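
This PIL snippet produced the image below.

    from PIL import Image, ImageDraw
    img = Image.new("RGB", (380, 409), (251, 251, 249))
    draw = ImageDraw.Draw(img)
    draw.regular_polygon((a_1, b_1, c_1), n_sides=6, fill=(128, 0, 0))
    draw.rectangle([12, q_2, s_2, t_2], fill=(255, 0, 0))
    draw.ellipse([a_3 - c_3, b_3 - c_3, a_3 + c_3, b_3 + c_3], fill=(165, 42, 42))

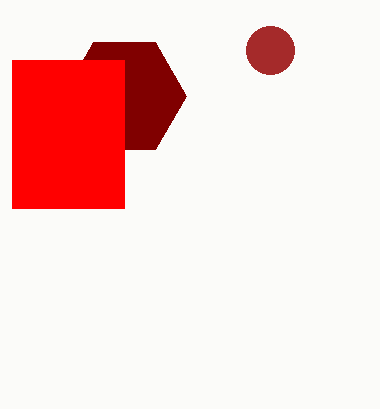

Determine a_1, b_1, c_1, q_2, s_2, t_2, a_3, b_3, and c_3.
a_1 = 124
b_1 = 96
c_1 = 62
q_2 = 60
s_2 = 124
t_2 = 208
a_3 = 270
b_3 = 50
c_3 = 24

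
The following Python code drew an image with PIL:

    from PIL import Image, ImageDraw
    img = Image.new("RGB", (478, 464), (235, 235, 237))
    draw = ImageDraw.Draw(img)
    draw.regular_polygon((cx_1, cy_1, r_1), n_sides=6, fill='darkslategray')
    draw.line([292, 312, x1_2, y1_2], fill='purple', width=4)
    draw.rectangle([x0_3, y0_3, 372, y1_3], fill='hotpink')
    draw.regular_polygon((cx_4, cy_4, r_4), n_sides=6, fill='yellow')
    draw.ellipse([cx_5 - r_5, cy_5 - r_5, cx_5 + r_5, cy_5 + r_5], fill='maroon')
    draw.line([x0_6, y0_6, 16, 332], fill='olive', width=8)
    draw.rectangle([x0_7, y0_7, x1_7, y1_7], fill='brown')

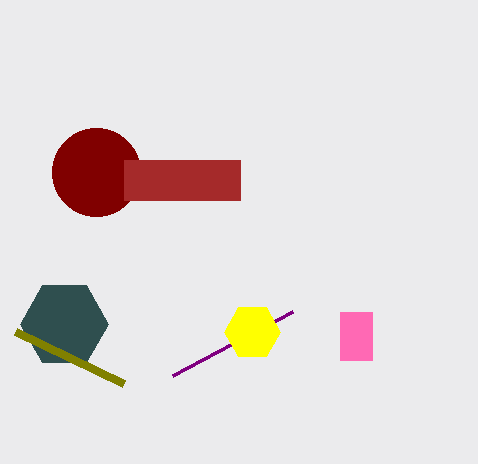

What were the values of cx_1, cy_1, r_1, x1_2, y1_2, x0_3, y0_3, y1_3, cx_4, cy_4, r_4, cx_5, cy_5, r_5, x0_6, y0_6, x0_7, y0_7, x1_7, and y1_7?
cx_1 = 64, cy_1 = 324, r_1 = 44, x1_2 = 172, y1_2 = 376, x0_3 = 340, y0_3 = 312, y1_3 = 360, cx_4 = 252, cy_4 = 332, r_4 = 28, cx_5 = 96, cy_5 = 172, r_5 = 44, x0_6 = 124, y0_6 = 384, x0_7 = 124, y0_7 = 160, x1_7 = 240, y1_7 = 200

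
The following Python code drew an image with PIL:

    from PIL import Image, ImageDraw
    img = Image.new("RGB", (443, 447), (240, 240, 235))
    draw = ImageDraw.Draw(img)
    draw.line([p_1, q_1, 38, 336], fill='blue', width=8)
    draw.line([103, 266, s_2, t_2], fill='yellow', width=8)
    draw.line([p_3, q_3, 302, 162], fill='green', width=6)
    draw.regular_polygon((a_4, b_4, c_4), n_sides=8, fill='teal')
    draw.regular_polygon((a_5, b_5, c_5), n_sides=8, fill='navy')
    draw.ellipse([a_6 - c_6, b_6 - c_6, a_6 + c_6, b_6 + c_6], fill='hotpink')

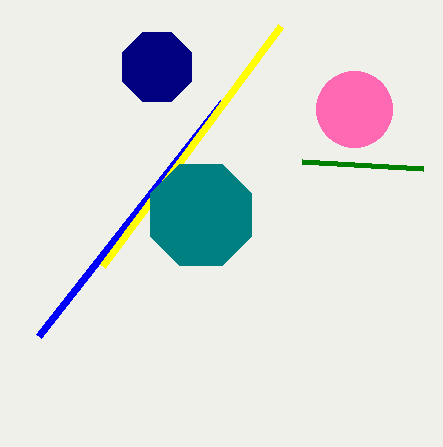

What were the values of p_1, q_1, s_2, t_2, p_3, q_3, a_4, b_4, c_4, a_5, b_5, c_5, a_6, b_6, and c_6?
p_1 = 222
q_1 = 102
s_2 = 281
t_2 = 26
p_3 = 423
q_3 = 169
a_4 = 201
b_4 = 215
c_4 = 55
a_5 = 157
b_5 = 67
c_5 = 37
a_6 = 354
b_6 = 109
c_6 = 38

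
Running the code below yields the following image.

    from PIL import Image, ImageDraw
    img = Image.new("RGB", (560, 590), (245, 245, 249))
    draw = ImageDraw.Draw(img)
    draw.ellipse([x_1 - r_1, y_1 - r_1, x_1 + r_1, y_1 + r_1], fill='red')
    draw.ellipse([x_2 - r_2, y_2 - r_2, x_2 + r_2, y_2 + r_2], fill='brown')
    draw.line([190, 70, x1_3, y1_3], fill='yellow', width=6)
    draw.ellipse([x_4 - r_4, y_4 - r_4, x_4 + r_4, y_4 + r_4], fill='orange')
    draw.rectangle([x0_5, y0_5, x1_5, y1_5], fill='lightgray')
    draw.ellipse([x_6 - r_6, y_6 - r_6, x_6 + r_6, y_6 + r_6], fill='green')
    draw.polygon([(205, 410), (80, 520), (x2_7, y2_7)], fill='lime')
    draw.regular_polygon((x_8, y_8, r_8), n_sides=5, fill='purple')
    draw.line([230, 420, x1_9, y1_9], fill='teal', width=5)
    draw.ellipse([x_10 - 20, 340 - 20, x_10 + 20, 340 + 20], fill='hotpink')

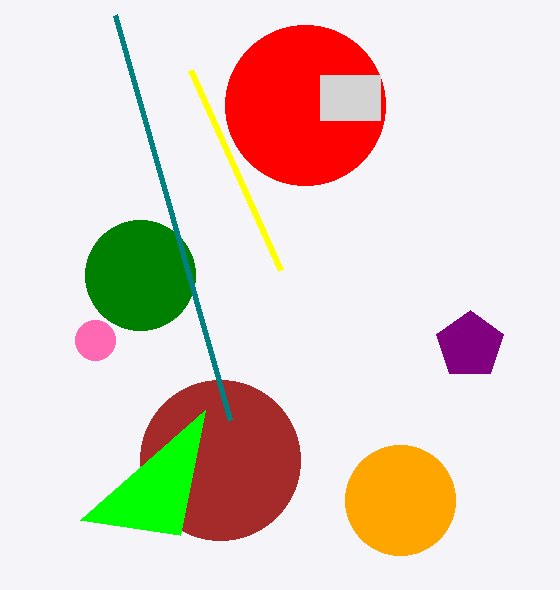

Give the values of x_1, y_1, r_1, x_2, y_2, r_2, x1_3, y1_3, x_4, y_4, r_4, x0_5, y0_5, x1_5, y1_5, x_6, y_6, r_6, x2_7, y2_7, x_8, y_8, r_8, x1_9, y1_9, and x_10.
x_1 = 305; y_1 = 105; r_1 = 80; x_2 = 220; y_2 = 460; r_2 = 80; x1_3 = 280; y1_3 = 270; x_4 = 400; y_4 = 500; r_4 = 55; x0_5 = 320; y0_5 = 75; x1_5 = 380; y1_5 = 120; x_6 = 140; y_6 = 275; r_6 = 55; x2_7 = 180; y2_7 = 535; x_8 = 470; y_8 = 345; r_8 = 35; x1_9 = 115; y1_9 = 15; x_10 = 95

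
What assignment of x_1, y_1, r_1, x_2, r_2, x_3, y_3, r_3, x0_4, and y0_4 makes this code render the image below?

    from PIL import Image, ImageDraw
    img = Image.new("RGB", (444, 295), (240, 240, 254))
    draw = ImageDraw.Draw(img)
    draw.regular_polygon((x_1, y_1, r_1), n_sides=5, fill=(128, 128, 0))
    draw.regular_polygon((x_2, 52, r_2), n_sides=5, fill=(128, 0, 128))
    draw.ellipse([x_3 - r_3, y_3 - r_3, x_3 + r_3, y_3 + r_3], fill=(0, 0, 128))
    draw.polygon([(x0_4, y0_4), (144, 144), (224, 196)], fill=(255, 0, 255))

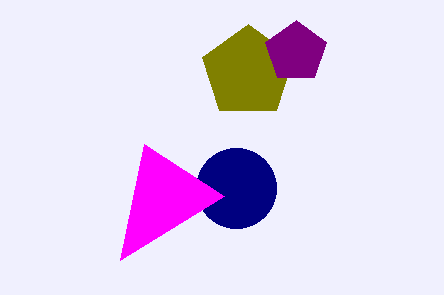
x_1 = 248; y_1 = 72; r_1 = 48; x_2 = 296; r_2 = 32; x_3 = 236; y_3 = 188; r_3 = 40; x0_4 = 120; y0_4 = 260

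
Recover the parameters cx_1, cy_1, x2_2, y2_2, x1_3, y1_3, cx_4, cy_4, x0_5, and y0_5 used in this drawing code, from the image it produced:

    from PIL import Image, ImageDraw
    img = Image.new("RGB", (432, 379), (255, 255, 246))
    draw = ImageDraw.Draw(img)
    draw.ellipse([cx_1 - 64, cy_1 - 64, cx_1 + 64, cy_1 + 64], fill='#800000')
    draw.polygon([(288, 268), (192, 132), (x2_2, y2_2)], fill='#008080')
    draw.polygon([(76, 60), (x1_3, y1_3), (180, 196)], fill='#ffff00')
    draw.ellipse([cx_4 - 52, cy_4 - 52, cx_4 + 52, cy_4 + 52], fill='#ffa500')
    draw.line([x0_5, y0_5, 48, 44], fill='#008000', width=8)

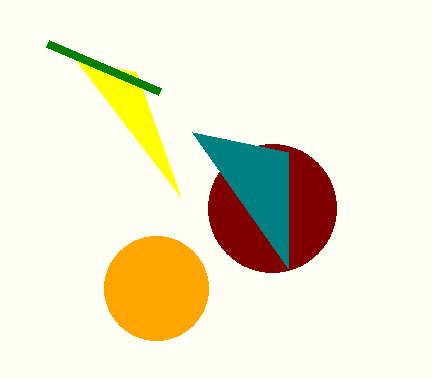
cx_1 = 272
cy_1 = 208
x2_2 = 288
y2_2 = 152
x1_3 = 136
y1_3 = 72
cx_4 = 156
cy_4 = 288
x0_5 = 160
y0_5 = 92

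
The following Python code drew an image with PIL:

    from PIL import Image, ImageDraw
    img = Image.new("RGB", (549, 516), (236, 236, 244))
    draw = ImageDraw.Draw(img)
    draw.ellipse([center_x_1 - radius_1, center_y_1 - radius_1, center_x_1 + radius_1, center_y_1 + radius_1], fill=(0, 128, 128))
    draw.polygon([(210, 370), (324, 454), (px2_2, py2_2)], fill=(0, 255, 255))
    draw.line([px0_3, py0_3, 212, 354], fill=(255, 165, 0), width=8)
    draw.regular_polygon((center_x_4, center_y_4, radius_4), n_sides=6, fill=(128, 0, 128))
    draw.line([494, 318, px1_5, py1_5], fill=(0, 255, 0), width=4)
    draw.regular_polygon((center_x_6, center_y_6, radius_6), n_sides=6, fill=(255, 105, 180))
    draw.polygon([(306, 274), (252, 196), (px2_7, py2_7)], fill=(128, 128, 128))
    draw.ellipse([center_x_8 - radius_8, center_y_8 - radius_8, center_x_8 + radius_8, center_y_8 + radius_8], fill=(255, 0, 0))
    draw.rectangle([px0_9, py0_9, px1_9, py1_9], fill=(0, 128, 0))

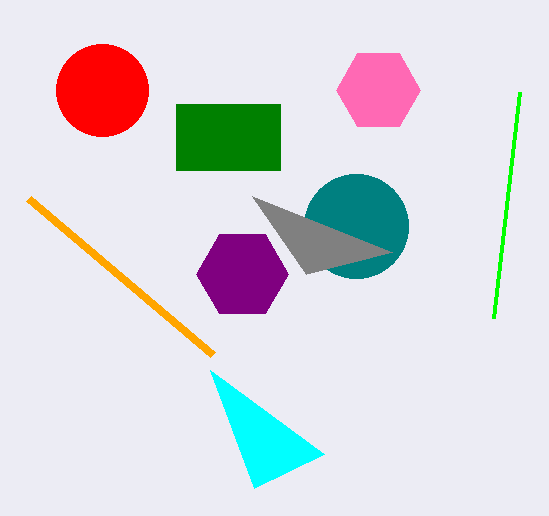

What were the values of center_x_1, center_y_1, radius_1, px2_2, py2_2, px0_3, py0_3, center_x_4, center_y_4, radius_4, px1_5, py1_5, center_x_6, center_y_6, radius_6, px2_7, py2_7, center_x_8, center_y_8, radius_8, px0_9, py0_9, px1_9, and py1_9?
center_x_1 = 356; center_y_1 = 226; radius_1 = 52; px2_2 = 254; py2_2 = 488; px0_3 = 28; py0_3 = 198; center_x_4 = 242; center_y_4 = 274; radius_4 = 46; px1_5 = 520; py1_5 = 92; center_x_6 = 378; center_y_6 = 90; radius_6 = 42; px2_7 = 392; py2_7 = 252; center_x_8 = 102; center_y_8 = 90; radius_8 = 46; px0_9 = 176; py0_9 = 104; px1_9 = 280; py1_9 = 170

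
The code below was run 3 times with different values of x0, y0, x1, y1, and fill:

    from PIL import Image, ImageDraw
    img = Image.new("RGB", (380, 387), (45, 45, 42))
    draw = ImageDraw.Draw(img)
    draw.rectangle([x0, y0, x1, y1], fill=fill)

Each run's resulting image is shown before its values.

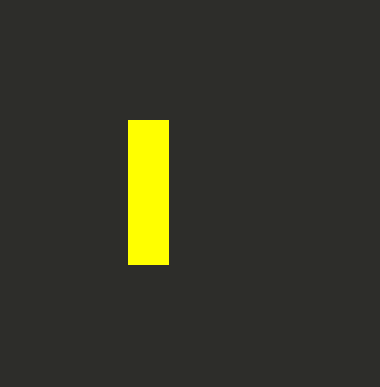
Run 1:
x0 = 128
y0 = 120
x1 = 168
y1 = 264
fill = 'yellow'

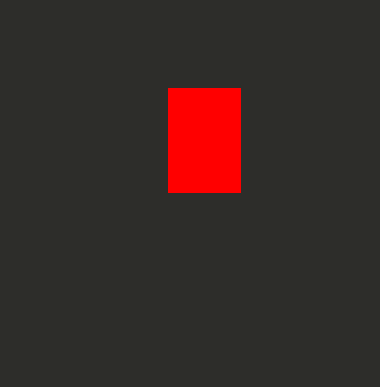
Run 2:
x0 = 168, y0 = 88, x1 = 240, y1 = 192, fill = 'red'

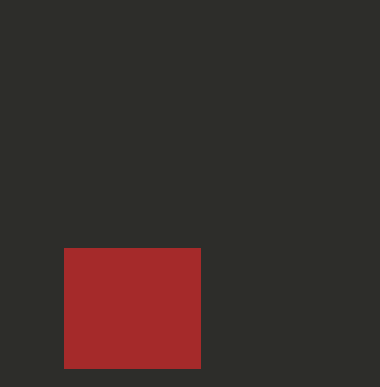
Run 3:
x0 = 64, y0 = 248, x1 = 200, y1 = 368, fill = 'brown'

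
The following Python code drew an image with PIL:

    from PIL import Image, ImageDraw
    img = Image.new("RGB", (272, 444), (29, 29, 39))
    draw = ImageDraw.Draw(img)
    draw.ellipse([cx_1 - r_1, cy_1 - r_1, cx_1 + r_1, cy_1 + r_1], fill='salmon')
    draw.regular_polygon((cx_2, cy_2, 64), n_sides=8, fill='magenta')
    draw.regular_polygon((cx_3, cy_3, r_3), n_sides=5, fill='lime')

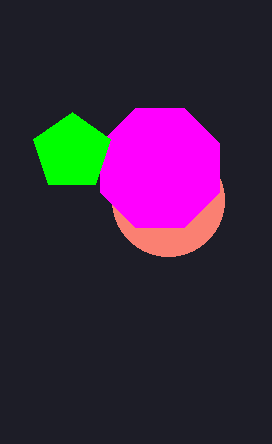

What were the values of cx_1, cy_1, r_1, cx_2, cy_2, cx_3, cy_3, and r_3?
cx_1 = 168, cy_1 = 200, r_1 = 56, cx_2 = 160, cy_2 = 168, cx_3 = 72, cy_3 = 152, r_3 = 40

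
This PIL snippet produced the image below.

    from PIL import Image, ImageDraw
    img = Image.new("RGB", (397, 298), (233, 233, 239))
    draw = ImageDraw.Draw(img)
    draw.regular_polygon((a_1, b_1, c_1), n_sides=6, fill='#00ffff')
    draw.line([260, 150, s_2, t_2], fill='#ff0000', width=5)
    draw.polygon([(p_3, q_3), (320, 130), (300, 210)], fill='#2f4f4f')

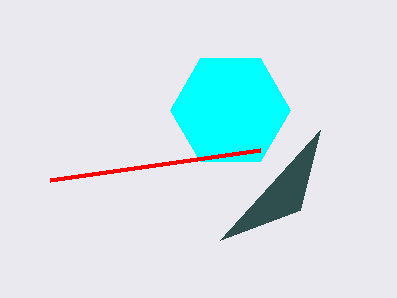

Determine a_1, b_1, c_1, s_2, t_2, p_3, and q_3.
a_1 = 230; b_1 = 110; c_1 = 60; s_2 = 50; t_2 = 180; p_3 = 220; q_3 = 240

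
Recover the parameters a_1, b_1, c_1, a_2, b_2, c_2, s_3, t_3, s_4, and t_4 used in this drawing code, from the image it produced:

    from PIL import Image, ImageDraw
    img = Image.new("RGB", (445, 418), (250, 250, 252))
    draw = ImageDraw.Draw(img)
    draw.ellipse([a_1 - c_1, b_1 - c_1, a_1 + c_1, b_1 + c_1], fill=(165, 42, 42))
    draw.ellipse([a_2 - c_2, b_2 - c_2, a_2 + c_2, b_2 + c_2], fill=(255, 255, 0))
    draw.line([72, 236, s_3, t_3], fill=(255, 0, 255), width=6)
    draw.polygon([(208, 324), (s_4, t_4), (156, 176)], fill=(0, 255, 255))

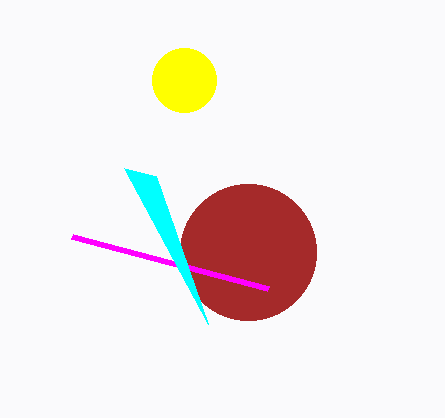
a_1 = 248
b_1 = 252
c_1 = 68
a_2 = 184
b_2 = 80
c_2 = 32
s_3 = 268
t_3 = 288
s_4 = 124
t_4 = 168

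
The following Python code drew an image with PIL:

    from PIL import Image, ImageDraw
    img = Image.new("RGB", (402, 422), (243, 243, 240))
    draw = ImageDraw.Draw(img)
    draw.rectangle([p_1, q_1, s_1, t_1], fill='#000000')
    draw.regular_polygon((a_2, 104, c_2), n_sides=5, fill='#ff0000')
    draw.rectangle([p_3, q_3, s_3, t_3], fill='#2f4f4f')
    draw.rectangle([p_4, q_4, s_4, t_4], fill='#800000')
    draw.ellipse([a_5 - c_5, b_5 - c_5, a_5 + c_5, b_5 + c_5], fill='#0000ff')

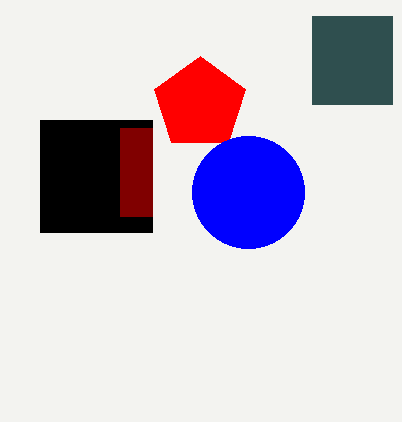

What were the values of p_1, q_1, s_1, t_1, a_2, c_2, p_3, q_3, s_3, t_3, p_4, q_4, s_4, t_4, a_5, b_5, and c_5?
p_1 = 40
q_1 = 120
s_1 = 152
t_1 = 232
a_2 = 200
c_2 = 48
p_3 = 312
q_3 = 16
s_3 = 392
t_3 = 104
p_4 = 120
q_4 = 128
s_4 = 152
t_4 = 216
a_5 = 248
b_5 = 192
c_5 = 56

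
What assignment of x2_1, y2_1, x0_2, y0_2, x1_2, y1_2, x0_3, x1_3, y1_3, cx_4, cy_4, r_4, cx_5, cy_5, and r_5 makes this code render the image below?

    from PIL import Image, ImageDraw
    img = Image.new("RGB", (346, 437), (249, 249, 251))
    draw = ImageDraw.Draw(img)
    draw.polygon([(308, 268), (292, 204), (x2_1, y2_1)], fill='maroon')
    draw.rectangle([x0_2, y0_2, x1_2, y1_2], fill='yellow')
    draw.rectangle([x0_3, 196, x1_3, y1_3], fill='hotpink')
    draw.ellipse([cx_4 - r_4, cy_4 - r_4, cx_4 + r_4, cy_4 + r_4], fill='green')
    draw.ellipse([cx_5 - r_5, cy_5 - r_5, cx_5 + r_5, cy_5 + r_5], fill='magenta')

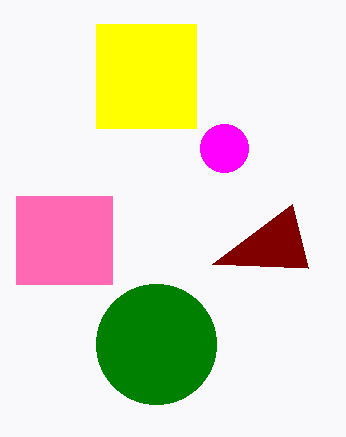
x2_1 = 212; y2_1 = 264; x0_2 = 96; y0_2 = 24; x1_2 = 196; y1_2 = 128; x0_3 = 16; x1_3 = 112; y1_3 = 284; cx_4 = 156; cy_4 = 344; r_4 = 60; cx_5 = 224; cy_5 = 148; r_5 = 24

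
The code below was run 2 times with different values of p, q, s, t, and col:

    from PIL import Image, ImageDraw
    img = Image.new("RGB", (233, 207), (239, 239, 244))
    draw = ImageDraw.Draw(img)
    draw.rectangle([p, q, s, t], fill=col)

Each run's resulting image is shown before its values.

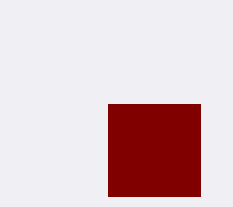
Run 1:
p = 108, q = 104, s = 200, t = 196, col = 'maroon'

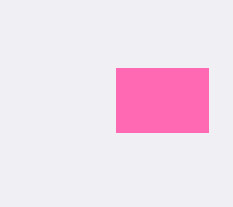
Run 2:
p = 116; q = 68; s = 208; t = 132; col = 'hotpink'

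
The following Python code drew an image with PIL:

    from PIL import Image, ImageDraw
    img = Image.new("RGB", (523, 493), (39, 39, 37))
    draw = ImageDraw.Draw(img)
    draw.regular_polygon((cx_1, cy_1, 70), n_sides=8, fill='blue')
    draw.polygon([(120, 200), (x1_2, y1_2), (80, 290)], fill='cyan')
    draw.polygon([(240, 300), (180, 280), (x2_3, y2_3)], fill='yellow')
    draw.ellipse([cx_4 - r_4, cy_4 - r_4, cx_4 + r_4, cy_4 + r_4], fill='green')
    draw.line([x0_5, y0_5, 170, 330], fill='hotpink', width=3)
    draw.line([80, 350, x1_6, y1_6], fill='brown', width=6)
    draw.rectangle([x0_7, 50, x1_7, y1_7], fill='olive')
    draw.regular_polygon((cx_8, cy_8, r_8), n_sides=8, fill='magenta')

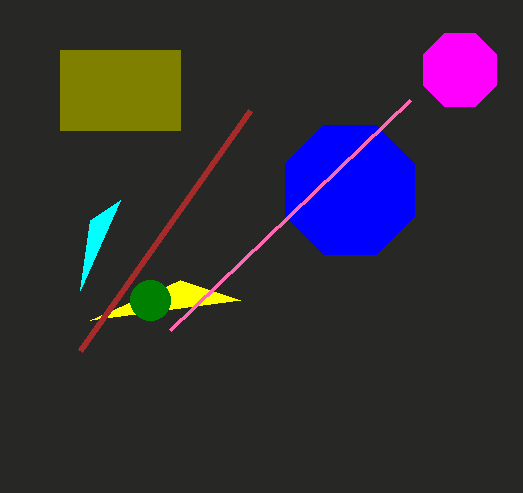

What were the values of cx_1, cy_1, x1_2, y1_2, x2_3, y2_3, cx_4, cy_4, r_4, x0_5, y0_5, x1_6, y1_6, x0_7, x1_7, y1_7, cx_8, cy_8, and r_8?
cx_1 = 350
cy_1 = 190
x1_2 = 90
y1_2 = 220
x2_3 = 90
y2_3 = 320
cx_4 = 150
cy_4 = 300
r_4 = 20
x0_5 = 410
y0_5 = 100
x1_6 = 250
y1_6 = 110
x0_7 = 60
x1_7 = 180
y1_7 = 130
cx_8 = 460
cy_8 = 70
r_8 = 40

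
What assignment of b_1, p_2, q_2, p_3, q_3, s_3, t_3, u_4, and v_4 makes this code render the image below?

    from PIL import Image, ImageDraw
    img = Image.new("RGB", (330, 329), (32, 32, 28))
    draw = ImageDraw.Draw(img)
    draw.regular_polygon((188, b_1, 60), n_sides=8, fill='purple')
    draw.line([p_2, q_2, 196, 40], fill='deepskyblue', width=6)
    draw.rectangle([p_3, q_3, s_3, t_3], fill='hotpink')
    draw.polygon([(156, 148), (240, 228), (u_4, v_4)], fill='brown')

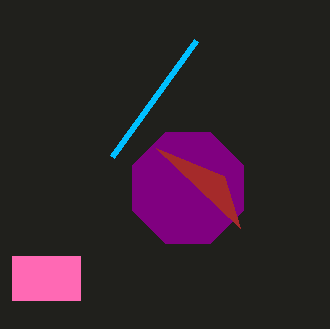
b_1 = 188, p_2 = 112, q_2 = 156, p_3 = 12, q_3 = 256, s_3 = 80, t_3 = 300, u_4 = 224, v_4 = 176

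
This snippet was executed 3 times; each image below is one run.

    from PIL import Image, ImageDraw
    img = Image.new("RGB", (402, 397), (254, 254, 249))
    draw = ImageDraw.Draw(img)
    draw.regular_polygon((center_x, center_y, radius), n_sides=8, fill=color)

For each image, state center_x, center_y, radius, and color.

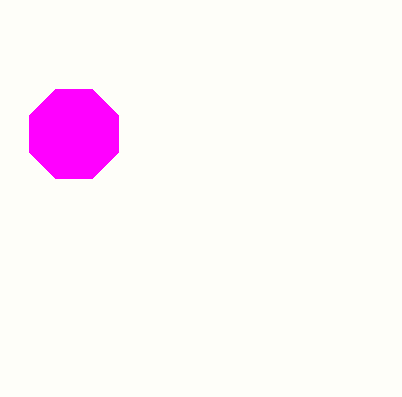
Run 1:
center_x = 74, center_y = 134, radius = 48, color = 'magenta'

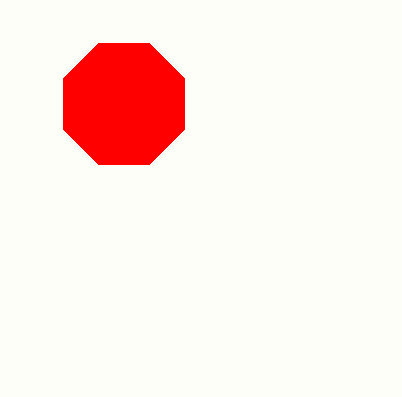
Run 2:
center_x = 124
center_y = 104
radius = 66
color = 'red'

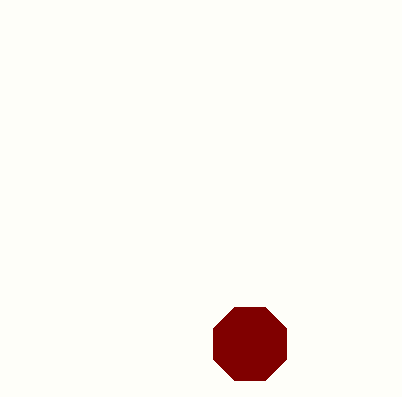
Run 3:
center_x = 250; center_y = 344; radius = 40; color = 'maroon'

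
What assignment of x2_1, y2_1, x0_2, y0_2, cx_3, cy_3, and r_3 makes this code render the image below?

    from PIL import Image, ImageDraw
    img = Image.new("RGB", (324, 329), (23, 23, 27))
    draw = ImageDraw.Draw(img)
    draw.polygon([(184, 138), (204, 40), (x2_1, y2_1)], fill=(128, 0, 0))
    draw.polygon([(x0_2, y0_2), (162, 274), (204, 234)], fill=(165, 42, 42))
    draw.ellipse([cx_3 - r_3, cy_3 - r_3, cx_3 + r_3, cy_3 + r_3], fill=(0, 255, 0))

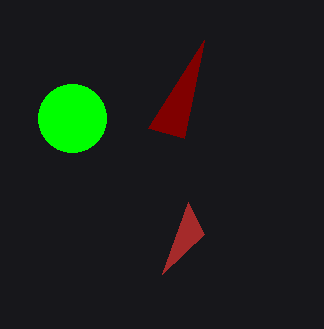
x2_1 = 148; y2_1 = 128; x0_2 = 188; y0_2 = 202; cx_3 = 72; cy_3 = 118; r_3 = 34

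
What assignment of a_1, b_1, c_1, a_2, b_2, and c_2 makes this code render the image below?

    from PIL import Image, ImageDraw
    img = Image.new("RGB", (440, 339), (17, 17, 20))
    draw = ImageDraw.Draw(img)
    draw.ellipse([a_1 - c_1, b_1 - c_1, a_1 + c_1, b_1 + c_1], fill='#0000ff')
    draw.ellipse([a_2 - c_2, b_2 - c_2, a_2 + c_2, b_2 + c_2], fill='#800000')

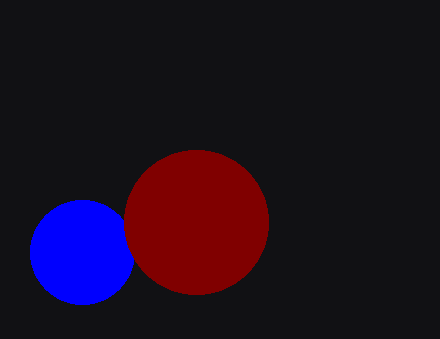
a_1 = 82, b_1 = 252, c_1 = 52, a_2 = 196, b_2 = 222, c_2 = 72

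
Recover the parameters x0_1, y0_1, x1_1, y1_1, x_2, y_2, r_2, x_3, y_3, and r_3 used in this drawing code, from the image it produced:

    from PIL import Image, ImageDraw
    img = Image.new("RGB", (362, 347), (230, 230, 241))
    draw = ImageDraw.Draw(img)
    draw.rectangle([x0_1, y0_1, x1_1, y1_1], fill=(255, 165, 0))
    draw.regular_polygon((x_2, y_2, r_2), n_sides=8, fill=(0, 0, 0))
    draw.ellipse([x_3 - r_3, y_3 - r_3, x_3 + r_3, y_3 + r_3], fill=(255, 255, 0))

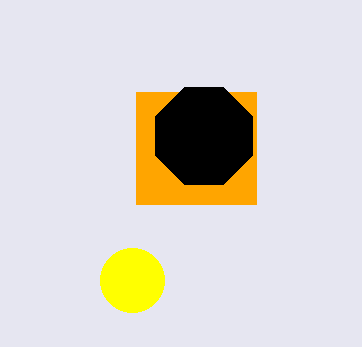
x0_1 = 136; y0_1 = 92; x1_1 = 256; y1_1 = 204; x_2 = 204; y_2 = 136; r_2 = 52; x_3 = 132; y_3 = 280; r_3 = 32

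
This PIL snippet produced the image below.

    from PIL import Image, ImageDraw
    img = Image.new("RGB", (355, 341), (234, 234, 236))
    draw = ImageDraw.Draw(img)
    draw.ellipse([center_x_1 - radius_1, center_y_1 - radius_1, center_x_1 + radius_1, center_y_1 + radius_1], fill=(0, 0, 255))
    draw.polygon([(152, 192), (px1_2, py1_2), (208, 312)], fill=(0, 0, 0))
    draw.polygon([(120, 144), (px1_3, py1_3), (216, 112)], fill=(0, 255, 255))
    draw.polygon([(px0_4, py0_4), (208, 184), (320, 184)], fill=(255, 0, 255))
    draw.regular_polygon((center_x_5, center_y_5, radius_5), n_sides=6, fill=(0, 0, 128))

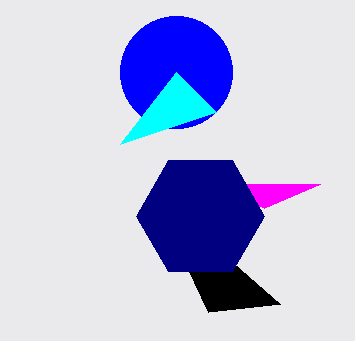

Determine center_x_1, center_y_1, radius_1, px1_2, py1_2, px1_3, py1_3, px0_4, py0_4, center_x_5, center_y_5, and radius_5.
center_x_1 = 176
center_y_1 = 72
radius_1 = 56
px1_2 = 280
py1_2 = 304
px1_3 = 176
py1_3 = 72
px0_4 = 264
py0_4 = 208
center_x_5 = 200
center_y_5 = 216
radius_5 = 64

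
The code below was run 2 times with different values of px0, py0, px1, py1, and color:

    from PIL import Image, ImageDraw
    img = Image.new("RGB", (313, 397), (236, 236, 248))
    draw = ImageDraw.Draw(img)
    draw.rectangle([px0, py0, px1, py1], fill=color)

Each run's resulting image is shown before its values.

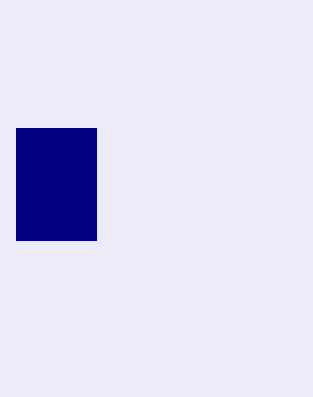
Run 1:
px0 = 16, py0 = 128, px1 = 96, py1 = 240, color = 'navy'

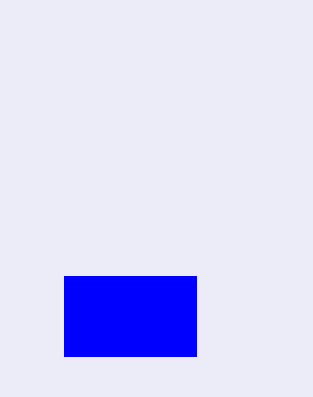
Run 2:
px0 = 64; py0 = 276; px1 = 196; py1 = 356; color = 'blue'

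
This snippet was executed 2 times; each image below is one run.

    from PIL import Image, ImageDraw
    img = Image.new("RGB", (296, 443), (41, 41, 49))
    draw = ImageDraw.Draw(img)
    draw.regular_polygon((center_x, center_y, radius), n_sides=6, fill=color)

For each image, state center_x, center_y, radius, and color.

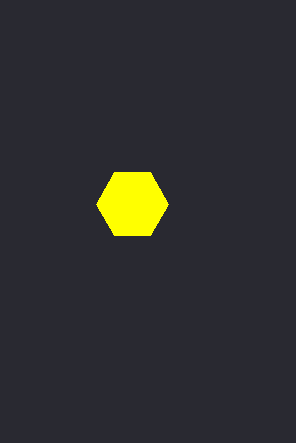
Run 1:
center_x = 132, center_y = 204, radius = 36, color = 'yellow'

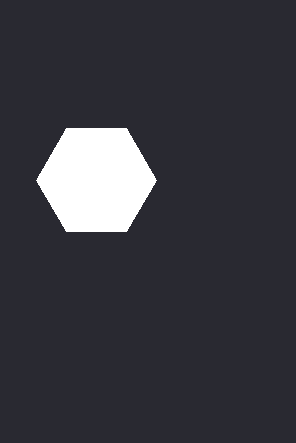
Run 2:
center_x = 96
center_y = 180
radius = 60
color = 'white'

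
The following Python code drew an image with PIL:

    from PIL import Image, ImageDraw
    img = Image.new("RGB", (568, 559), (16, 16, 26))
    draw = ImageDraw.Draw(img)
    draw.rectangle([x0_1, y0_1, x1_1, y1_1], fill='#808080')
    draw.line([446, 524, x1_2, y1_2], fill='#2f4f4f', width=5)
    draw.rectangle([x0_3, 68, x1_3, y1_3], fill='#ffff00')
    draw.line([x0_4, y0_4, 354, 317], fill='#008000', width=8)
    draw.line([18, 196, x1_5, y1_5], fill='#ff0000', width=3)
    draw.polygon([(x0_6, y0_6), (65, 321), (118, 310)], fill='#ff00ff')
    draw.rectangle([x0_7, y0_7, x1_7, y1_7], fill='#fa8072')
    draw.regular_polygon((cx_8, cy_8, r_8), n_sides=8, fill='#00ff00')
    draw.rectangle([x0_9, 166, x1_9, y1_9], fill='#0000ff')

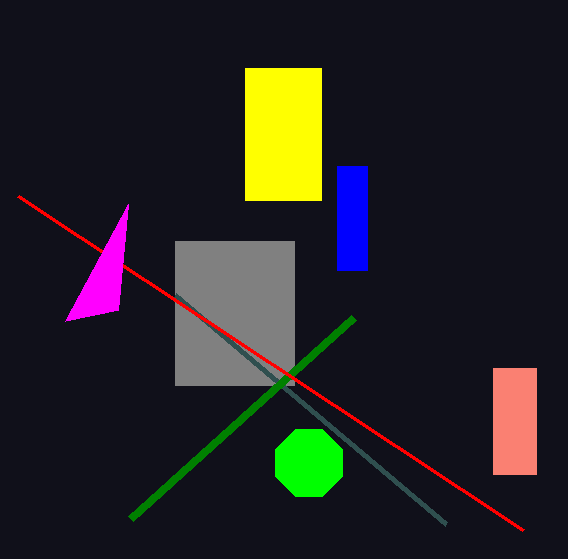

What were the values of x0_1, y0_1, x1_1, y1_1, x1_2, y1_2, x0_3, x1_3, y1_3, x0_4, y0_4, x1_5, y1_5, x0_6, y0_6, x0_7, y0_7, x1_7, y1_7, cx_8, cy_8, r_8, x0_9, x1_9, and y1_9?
x0_1 = 175, y0_1 = 241, x1_1 = 294, y1_1 = 385, x1_2 = 175, y1_2 = 295, x0_3 = 245, x1_3 = 321, y1_3 = 200, x0_4 = 131, y0_4 = 518, x1_5 = 523, y1_5 = 530, x0_6 = 128, y0_6 = 204, x0_7 = 493, y0_7 = 368, x1_7 = 536, y1_7 = 474, cx_8 = 309, cy_8 = 463, r_8 = 36, x0_9 = 337, x1_9 = 367, y1_9 = 270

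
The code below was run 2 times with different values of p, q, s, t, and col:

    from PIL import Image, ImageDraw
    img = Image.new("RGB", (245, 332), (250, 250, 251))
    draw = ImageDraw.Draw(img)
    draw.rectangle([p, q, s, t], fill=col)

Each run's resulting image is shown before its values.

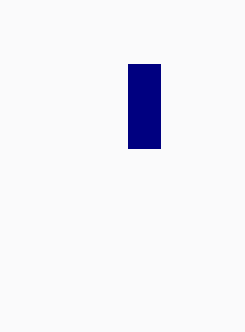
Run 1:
p = 128, q = 64, s = 160, t = 148, col = 'navy'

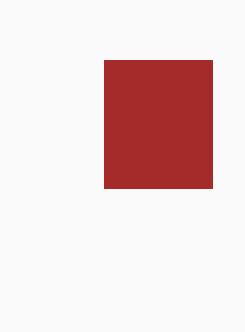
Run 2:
p = 104
q = 60
s = 212
t = 188
col = 'brown'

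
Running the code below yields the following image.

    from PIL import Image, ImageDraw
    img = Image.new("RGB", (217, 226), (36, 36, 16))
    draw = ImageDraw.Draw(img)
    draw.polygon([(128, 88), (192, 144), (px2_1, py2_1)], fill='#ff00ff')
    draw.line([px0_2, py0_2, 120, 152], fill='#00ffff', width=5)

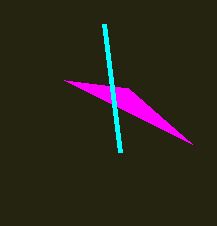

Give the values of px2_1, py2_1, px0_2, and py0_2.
px2_1 = 64; py2_1 = 80; px0_2 = 104; py0_2 = 24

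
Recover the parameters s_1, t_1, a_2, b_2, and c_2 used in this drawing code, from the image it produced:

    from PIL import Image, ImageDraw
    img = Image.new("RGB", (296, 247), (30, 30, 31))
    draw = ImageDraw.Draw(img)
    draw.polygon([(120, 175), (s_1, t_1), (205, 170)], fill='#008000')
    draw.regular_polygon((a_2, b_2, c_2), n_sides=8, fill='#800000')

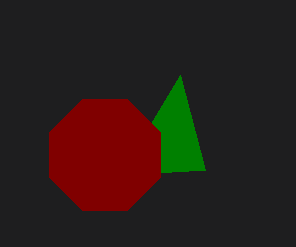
s_1 = 180; t_1 = 75; a_2 = 105; b_2 = 155; c_2 = 60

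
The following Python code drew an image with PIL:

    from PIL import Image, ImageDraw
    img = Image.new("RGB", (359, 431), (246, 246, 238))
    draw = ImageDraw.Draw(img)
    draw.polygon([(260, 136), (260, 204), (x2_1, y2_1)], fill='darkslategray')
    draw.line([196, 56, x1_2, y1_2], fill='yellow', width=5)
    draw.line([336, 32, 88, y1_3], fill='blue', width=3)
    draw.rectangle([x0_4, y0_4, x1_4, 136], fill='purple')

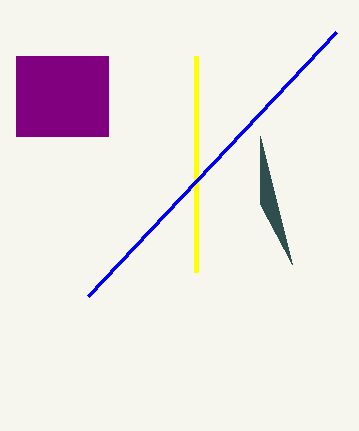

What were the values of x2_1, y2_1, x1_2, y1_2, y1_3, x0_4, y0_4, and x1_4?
x2_1 = 292; y2_1 = 264; x1_2 = 196; y1_2 = 272; y1_3 = 296; x0_4 = 16; y0_4 = 56; x1_4 = 108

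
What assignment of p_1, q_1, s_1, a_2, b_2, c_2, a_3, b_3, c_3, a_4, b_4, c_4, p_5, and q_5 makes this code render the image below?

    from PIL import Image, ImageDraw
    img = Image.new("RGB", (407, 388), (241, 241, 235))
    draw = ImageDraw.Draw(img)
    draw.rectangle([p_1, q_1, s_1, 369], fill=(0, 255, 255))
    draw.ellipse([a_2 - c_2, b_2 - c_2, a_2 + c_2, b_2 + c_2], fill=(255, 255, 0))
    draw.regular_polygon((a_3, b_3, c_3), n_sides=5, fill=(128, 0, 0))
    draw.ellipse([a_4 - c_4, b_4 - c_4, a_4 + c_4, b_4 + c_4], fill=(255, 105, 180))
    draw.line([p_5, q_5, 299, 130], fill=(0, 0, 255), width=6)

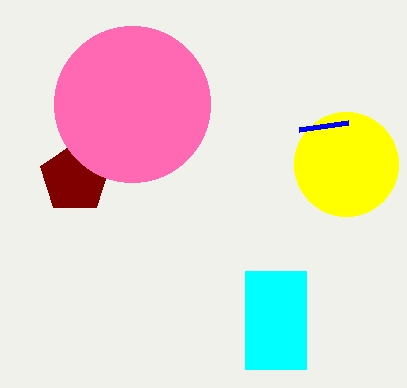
p_1 = 245; q_1 = 271; s_1 = 306; a_2 = 346; b_2 = 164; c_2 = 52; a_3 = 75; b_3 = 178; c_3 = 36; a_4 = 132; b_4 = 104; c_4 = 78; p_5 = 348; q_5 = 123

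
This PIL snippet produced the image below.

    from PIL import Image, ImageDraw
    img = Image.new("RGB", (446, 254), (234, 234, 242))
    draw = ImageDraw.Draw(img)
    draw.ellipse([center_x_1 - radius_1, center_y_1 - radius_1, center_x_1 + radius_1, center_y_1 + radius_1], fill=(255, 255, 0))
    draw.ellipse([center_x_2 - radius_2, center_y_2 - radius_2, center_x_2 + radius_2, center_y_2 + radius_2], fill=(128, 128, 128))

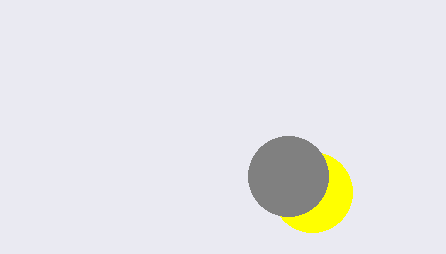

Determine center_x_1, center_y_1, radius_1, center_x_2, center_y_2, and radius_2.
center_x_1 = 312; center_y_1 = 192; radius_1 = 40; center_x_2 = 288; center_y_2 = 176; radius_2 = 40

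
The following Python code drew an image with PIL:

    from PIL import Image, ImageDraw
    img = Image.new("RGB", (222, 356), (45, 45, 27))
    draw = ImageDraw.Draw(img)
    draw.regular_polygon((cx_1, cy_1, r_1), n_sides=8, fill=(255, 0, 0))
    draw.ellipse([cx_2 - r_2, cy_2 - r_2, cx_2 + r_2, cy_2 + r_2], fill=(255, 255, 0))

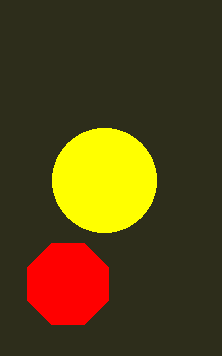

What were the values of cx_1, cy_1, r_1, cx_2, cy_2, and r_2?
cx_1 = 68; cy_1 = 284; r_1 = 44; cx_2 = 104; cy_2 = 180; r_2 = 52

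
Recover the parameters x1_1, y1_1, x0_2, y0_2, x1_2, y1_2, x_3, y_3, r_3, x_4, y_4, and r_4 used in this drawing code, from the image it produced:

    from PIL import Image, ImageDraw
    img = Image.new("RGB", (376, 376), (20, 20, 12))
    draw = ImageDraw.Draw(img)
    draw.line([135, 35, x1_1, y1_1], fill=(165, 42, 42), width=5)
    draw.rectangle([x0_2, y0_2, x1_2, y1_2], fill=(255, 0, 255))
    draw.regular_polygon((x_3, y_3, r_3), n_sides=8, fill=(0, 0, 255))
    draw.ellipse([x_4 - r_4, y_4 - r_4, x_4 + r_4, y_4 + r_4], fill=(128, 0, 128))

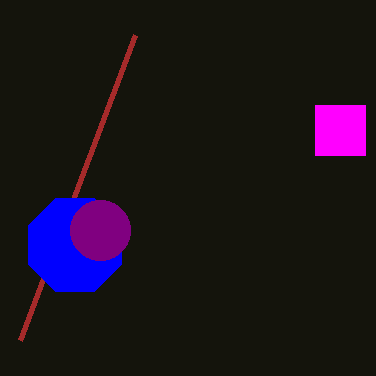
x1_1 = 20
y1_1 = 340
x0_2 = 315
y0_2 = 105
x1_2 = 365
y1_2 = 155
x_3 = 75
y_3 = 245
r_3 = 50
x_4 = 100
y_4 = 230
r_4 = 30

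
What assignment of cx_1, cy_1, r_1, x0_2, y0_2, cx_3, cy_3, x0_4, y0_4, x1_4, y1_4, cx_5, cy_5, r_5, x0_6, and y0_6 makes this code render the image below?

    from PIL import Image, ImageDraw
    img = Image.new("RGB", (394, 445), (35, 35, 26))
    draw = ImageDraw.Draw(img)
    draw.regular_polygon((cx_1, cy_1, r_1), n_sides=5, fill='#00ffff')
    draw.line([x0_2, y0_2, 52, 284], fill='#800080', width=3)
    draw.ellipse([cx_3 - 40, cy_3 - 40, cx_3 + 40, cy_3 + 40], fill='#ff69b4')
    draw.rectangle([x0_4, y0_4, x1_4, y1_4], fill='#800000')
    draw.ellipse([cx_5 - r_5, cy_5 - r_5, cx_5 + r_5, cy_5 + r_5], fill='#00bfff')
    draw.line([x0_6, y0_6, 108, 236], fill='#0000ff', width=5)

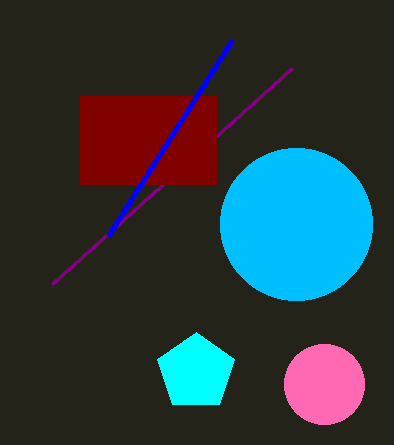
cx_1 = 196
cy_1 = 372
r_1 = 40
x0_2 = 292
y0_2 = 68
cx_3 = 324
cy_3 = 384
x0_4 = 80
y0_4 = 96
x1_4 = 216
y1_4 = 184
cx_5 = 296
cy_5 = 224
r_5 = 76
x0_6 = 232
y0_6 = 40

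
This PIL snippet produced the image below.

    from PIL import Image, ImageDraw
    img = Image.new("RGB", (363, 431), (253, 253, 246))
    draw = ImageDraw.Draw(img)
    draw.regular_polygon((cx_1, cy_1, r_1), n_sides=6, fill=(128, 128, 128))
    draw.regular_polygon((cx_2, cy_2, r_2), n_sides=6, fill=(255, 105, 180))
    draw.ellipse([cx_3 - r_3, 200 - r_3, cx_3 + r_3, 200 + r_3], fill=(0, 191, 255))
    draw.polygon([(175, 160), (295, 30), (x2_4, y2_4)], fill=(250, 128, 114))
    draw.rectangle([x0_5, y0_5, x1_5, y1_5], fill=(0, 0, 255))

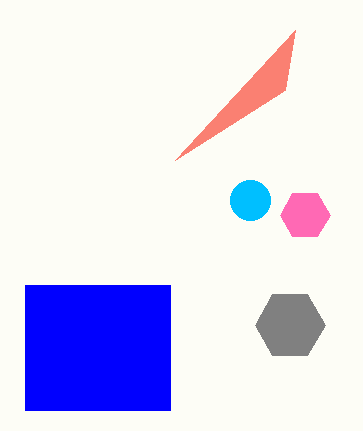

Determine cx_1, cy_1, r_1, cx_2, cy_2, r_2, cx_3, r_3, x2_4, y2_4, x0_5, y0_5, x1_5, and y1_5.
cx_1 = 290
cy_1 = 325
r_1 = 35
cx_2 = 305
cy_2 = 215
r_2 = 25
cx_3 = 250
r_3 = 20
x2_4 = 285
y2_4 = 90
x0_5 = 25
y0_5 = 285
x1_5 = 170
y1_5 = 410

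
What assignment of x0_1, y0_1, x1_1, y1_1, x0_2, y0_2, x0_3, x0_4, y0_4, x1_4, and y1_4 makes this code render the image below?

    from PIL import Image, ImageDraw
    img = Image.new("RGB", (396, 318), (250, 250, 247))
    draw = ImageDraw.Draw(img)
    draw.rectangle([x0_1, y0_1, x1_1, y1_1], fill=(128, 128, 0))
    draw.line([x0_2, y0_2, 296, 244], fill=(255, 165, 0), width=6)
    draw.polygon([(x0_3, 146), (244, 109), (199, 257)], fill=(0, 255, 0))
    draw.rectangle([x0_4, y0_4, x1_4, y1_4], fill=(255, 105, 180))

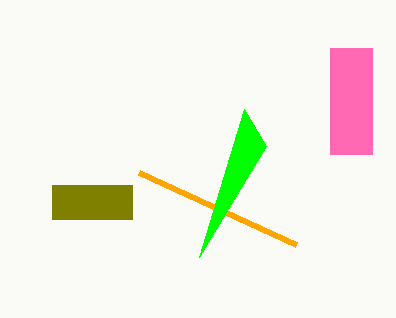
x0_1 = 52; y0_1 = 185; x1_1 = 132; y1_1 = 219; x0_2 = 139; y0_2 = 172; x0_3 = 266; x0_4 = 330; y0_4 = 48; x1_4 = 372; y1_4 = 154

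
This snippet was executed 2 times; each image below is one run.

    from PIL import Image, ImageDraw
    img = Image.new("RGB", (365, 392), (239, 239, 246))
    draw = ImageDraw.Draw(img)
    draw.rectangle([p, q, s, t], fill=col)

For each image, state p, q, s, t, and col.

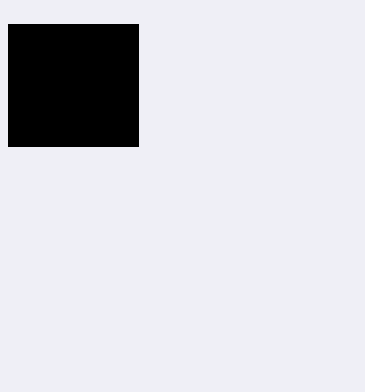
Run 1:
p = 8, q = 24, s = 138, t = 146, col = 'black'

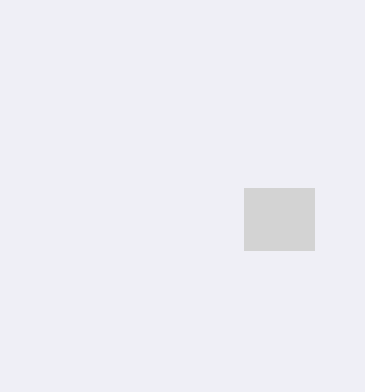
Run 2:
p = 244; q = 188; s = 314; t = 250; col = 'lightgray'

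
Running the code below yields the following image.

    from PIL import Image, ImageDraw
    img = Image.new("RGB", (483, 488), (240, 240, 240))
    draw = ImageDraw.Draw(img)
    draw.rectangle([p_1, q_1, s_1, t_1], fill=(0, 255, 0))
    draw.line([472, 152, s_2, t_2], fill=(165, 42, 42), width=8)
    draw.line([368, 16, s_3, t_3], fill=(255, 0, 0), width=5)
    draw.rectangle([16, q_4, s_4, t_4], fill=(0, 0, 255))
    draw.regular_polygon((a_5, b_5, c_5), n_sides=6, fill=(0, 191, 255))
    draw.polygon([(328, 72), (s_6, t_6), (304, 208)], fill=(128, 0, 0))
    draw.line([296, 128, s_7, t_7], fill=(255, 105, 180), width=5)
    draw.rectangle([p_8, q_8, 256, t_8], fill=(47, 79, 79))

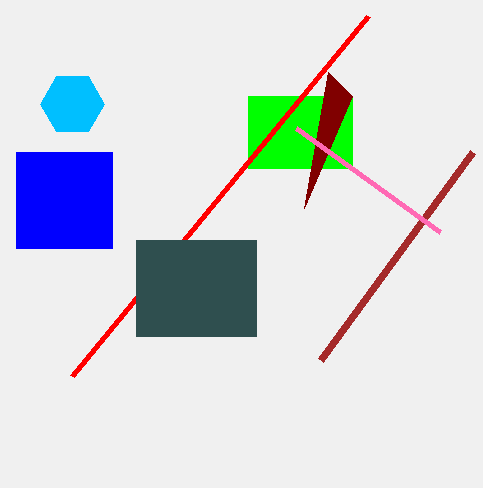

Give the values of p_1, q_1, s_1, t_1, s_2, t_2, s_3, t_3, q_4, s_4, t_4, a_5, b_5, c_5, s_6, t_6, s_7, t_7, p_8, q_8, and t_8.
p_1 = 248, q_1 = 96, s_1 = 352, t_1 = 168, s_2 = 320, t_2 = 360, s_3 = 72, t_3 = 376, q_4 = 152, s_4 = 112, t_4 = 248, a_5 = 72, b_5 = 104, c_5 = 32, s_6 = 352, t_6 = 96, s_7 = 440, t_7 = 232, p_8 = 136, q_8 = 240, t_8 = 336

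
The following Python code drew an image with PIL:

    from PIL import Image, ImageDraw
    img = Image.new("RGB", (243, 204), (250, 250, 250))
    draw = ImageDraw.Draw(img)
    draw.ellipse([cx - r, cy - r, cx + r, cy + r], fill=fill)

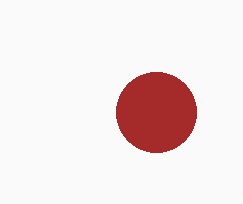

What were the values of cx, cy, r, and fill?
cx = 156, cy = 112, r = 40, fill = 'brown'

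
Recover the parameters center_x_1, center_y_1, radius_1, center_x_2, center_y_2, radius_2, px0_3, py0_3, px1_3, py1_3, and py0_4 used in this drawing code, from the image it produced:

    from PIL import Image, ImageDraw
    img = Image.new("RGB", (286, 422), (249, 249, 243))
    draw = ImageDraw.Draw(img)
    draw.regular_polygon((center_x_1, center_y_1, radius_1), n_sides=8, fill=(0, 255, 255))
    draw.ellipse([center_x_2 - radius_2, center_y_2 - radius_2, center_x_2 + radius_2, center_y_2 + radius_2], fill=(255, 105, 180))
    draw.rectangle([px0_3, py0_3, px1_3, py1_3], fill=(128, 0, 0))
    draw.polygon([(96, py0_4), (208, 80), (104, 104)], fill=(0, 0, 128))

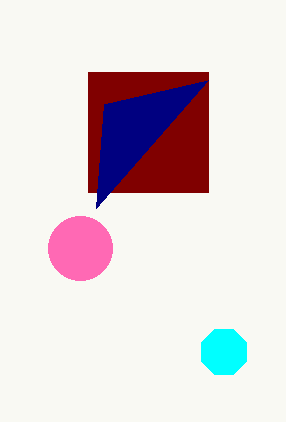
center_x_1 = 224, center_y_1 = 352, radius_1 = 24, center_x_2 = 80, center_y_2 = 248, radius_2 = 32, px0_3 = 88, py0_3 = 72, px1_3 = 208, py1_3 = 192, py0_4 = 208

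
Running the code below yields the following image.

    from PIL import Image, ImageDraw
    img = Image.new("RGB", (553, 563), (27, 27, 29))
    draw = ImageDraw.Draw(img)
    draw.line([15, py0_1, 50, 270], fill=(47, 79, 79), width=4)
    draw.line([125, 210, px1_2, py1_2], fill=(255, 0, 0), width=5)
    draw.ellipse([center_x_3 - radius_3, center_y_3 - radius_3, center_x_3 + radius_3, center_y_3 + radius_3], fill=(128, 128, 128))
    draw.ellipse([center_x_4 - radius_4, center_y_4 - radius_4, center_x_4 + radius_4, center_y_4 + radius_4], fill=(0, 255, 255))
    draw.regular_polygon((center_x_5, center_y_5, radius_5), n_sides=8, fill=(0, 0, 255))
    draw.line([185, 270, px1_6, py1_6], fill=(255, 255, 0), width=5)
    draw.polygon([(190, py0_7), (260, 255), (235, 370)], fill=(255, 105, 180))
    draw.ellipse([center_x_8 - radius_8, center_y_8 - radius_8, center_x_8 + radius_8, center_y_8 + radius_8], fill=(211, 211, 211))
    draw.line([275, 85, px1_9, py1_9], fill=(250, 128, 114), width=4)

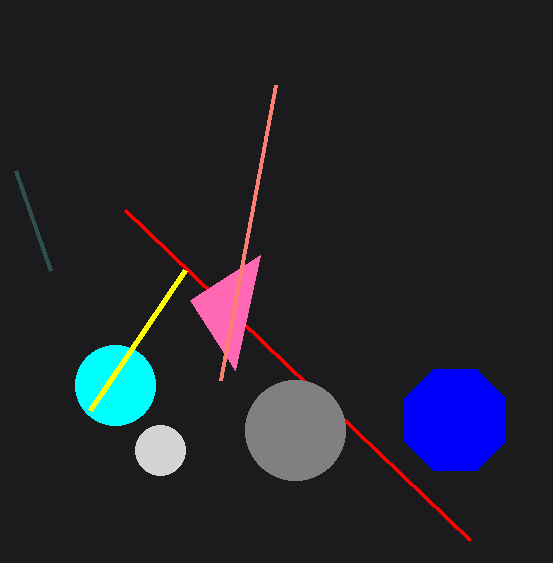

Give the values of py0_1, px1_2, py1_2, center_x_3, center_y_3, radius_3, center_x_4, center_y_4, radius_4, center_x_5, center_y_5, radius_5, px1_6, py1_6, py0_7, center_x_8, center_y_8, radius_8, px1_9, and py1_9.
py0_1 = 170; px1_2 = 470; py1_2 = 540; center_x_3 = 295; center_y_3 = 430; radius_3 = 50; center_x_4 = 115; center_y_4 = 385; radius_4 = 40; center_x_5 = 455; center_y_5 = 420; radius_5 = 55; px1_6 = 90; py1_6 = 410; py0_7 = 300; center_x_8 = 160; center_y_8 = 450; radius_8 = 25; px1_9 = 220; py1_9 = 380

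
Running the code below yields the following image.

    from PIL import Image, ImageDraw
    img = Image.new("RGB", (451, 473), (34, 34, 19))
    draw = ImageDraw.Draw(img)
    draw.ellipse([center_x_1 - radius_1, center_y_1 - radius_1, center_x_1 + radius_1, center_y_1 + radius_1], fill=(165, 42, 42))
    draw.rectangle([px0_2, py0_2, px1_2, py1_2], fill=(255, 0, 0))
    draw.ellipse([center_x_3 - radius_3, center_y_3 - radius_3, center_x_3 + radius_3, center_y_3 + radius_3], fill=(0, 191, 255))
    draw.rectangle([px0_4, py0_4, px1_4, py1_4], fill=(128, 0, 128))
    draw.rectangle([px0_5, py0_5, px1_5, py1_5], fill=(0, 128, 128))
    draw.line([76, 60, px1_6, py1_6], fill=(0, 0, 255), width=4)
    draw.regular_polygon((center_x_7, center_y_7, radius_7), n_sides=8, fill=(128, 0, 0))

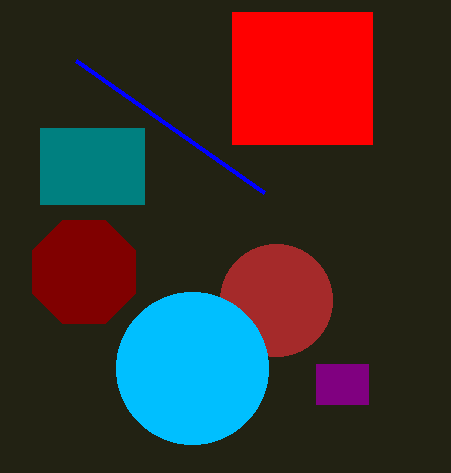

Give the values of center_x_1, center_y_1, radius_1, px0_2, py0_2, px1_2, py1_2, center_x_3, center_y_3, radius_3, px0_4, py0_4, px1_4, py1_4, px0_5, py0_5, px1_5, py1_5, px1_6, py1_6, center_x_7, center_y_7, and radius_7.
center_x_1 = 276; center_y_1 = 300; radius_1 = 56; px0_2 = 232; py0_2 = 12; px1_2 = 372; py1_2 = 144; center_x_3 = 192; center_y_3 = 368; radius_3 = 76; px0_4 = 316; py0_4 = 364; px1_4 = 368; py1_4 = 404; px0_5 = 40; py0_5 = 128; px1_5 = 144; py1_5 = 204; px1_6 = 264; py1_6 = 192; center_x_7 = 84; center_y_7 = 272; radius_7 = 56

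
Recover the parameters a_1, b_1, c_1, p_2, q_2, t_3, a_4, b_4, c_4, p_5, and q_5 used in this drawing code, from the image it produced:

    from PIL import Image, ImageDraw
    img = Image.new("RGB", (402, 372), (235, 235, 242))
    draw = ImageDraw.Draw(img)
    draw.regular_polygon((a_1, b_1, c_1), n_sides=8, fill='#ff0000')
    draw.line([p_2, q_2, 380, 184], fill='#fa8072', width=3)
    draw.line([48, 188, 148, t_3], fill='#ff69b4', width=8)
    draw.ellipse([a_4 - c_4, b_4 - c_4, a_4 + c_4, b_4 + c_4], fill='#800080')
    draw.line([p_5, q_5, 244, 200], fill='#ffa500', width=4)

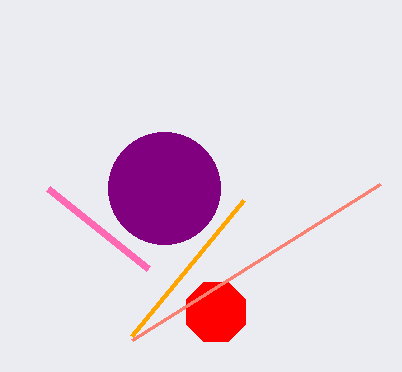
a_1 = 216
b_1 = 312
c_1 = 32
p_2 = 132
q_2 = 340
t_3 = 268
a_4 = 164
b_4 = 188
c_4 = 56
p_5 = 132
q_5 = 336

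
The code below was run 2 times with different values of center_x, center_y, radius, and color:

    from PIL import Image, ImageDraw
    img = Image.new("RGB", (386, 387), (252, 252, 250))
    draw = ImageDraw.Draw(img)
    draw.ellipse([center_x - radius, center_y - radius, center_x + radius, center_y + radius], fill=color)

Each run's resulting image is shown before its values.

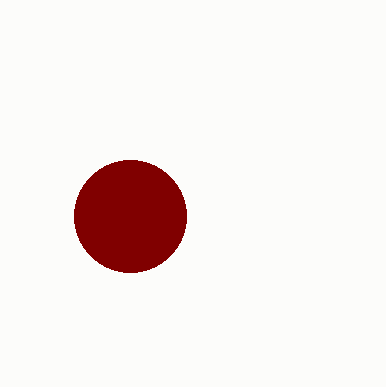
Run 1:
center_x = 130, center_y = 216, radius = 56, color = 'maroon'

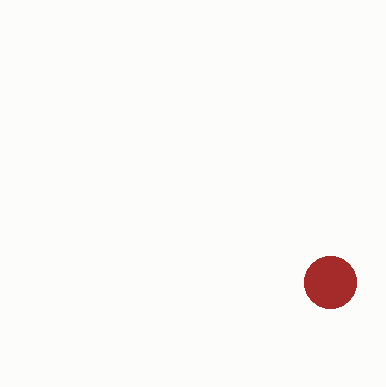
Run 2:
center_x = 330, center_y = 282, radius = 26, color = 'brown'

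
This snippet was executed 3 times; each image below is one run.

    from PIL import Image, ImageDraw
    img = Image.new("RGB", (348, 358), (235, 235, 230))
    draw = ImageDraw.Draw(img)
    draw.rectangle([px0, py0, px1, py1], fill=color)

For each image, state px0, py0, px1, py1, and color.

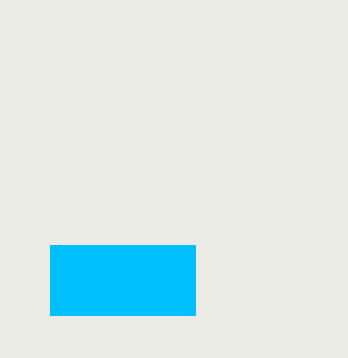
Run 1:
px0 = 50, py0 = 245, px1 = 195, py1 = 315, color = 'deepskyblue'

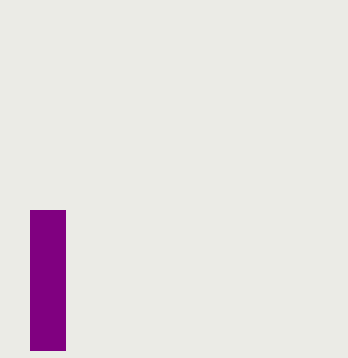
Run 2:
px0 = 30; py0 = 210; px1 = 65; py1 = 350; color = 'purple'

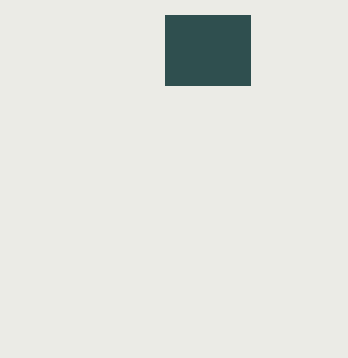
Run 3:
px0 = 165; py0 = 15; px1 = 250; py1 = 85; color = 'darkslategray'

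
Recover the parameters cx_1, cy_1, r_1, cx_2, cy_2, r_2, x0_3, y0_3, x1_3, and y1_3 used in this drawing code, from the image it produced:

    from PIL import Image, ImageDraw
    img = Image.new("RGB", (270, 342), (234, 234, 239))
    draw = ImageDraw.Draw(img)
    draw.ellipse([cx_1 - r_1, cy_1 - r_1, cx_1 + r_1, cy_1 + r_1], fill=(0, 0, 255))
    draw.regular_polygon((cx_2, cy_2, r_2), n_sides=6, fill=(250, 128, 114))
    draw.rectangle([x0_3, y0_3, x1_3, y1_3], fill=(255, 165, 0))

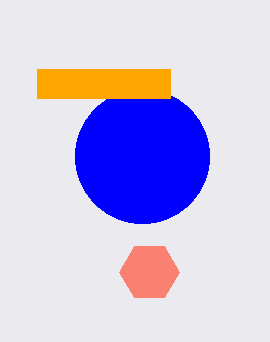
cx_1 = 142, cy_1 = 156, r_1 = 67, cx_2 = 149, cy_2 = 272, r_2 = 30, x0_3 = 37, y0_3 = 69, x1_3 = 170, y1_3 = 98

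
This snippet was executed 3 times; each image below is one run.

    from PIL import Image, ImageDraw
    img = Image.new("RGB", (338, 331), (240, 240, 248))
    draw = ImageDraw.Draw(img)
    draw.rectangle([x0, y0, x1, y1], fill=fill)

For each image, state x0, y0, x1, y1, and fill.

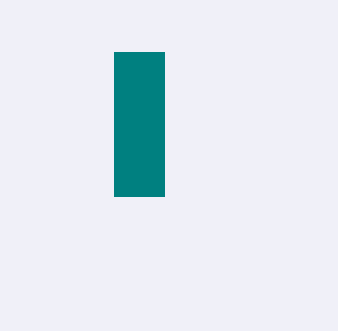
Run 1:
x0 = 114, y0 = 52, x1 = 164, y1 = 196, fill = 'teal'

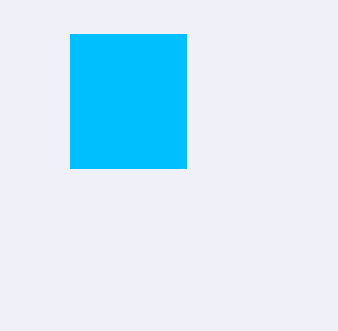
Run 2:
x0 = 70
y0 = 34
x1 = 186
y1 = 168
fill = 'deepskyblue'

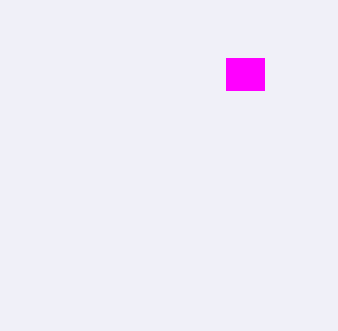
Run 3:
x0 = 226; y0 = 58; x1 = 264; y1 = 90; fill = 'magenta'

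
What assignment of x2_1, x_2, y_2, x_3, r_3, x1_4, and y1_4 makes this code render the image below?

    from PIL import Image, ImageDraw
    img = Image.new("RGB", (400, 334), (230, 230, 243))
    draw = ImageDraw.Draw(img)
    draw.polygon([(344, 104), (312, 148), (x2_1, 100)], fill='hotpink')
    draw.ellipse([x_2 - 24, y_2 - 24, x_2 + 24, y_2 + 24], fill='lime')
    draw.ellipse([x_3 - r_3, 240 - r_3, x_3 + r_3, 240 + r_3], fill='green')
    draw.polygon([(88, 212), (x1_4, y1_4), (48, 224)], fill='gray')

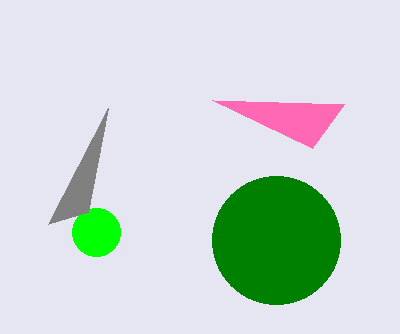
x2_1 = 212
x_2 = 96
y_2 = 232
x_3 = 276
r_3 = 64
x1_4 = 108
y1_4 = 108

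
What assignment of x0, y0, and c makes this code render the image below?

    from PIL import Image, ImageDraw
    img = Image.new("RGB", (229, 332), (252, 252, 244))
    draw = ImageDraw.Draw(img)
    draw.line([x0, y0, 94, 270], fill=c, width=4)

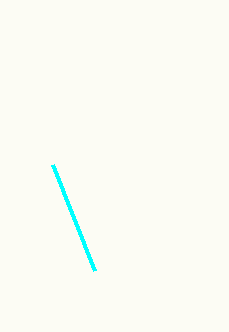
x0 = 52, y0 = 164, c = 'cyan'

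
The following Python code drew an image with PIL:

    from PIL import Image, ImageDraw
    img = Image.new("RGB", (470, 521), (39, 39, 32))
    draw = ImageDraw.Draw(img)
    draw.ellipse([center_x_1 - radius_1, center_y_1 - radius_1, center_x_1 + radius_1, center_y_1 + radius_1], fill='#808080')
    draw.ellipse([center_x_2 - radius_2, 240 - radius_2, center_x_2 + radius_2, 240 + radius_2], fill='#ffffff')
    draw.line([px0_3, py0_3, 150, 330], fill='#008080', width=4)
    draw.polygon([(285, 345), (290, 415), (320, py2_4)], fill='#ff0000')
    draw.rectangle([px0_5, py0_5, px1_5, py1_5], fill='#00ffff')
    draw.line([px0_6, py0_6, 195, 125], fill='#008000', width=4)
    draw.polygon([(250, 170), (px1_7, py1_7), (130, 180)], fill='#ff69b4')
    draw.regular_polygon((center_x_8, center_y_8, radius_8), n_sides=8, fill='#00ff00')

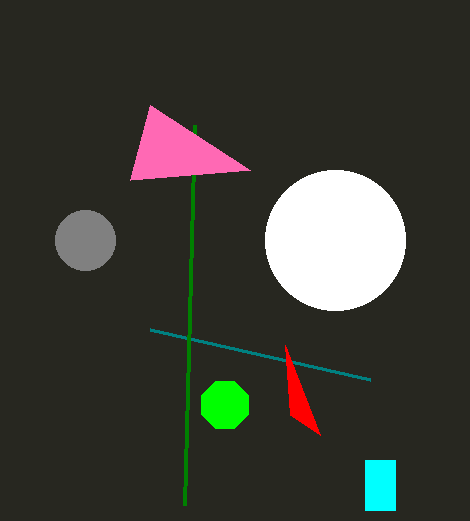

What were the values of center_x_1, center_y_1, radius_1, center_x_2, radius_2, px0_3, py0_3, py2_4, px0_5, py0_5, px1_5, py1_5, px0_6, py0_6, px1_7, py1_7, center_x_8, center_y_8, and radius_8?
center_x_1 = 85; center_y_1 = 240; radius_1 = 30; center_x_2 = 335; radius_2 = 70; px0_3 = 370; py0_3 = 380; py2_4 = 435; px0_5 = 365; py0_5 = 460; px1_5 = 395; py1_5 = 510; px0_6 = 185; py0_6 = 505; px1_7 = 150; py1_7 = 105; center_x_8 = 225; center_y_8 = 405; radius_8 = 25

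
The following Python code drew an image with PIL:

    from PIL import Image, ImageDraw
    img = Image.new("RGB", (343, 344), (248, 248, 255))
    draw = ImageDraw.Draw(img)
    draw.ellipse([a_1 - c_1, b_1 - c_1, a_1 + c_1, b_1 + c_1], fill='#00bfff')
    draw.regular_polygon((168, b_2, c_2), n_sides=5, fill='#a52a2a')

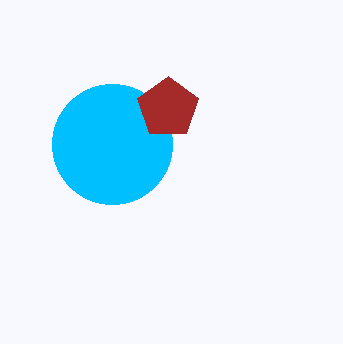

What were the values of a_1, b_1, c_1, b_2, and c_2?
a_1 = 112; b_1 = 144; c_1 = 60; b_2 = 108; c_2 = 32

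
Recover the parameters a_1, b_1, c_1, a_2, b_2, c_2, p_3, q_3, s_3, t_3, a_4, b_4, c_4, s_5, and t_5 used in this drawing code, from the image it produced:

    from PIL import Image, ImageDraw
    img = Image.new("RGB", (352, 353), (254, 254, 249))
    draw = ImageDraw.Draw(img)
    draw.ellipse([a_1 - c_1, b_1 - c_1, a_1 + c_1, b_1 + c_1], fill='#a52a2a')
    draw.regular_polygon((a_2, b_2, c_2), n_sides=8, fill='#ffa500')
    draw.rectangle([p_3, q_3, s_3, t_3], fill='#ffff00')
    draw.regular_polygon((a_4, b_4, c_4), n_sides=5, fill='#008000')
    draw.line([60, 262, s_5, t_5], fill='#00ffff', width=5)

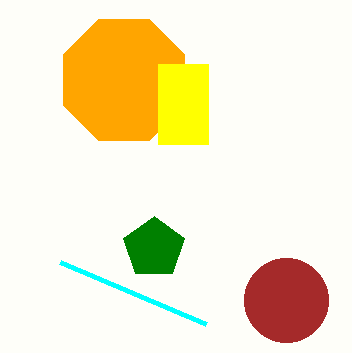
a_1 = 286
b_1 = 300
c_1 = 42
a_2 = 124
b_2 = 80
c_2 = 66
p_3 = 158
q_3 = 64
s_3 = 208
t_3 = 144
a_4 = 154
b_4 = 248
c_4 = 32
s_5 = 206
t_5 = 324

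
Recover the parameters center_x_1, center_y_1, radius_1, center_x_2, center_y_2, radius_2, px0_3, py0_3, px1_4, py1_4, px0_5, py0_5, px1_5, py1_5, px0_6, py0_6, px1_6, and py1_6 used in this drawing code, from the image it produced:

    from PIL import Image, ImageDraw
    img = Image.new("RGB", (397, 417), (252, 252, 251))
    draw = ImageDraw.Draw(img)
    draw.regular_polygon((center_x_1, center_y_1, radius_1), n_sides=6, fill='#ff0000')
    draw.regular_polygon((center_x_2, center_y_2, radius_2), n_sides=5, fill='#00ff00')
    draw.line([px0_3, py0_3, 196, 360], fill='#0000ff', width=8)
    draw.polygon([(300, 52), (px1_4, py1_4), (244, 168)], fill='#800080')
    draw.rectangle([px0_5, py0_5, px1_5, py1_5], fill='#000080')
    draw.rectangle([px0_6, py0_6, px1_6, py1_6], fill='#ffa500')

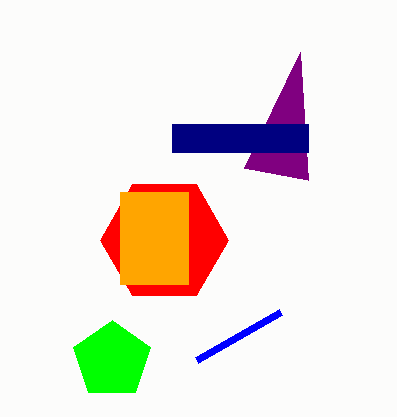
center_x_1 = 164
center_y_1 = 240
radius_1 = 64
center_x_2 = 112
center_y_2 = 360
radius_2 = 40
px0_3 = 280
py0_3 = 312
px1_4 = 308
py1_4 = 180
px0_5 = 172
py0_5 = 124
px1_5 = 308
py1_5 = 152
px0_6 = 120
py0_6 = 192
px1_6 = 188
py1_6 = 284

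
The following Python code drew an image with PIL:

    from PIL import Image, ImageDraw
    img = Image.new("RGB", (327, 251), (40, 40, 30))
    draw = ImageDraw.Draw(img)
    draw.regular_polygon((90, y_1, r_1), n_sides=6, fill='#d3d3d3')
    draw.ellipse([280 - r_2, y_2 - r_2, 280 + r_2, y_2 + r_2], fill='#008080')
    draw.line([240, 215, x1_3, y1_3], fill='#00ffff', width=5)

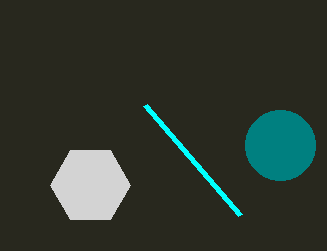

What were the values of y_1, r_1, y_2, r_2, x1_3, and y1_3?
y_1 = 185; r_1 = 40; y_2 = 145; r_2 = 35; x1_3 = 145; y1_3 = 105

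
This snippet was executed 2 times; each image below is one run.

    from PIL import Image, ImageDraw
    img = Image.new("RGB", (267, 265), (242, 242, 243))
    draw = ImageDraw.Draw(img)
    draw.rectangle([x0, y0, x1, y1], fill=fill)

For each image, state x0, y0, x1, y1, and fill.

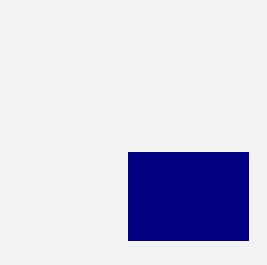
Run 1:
x0 = 128, y0 = 152, x1 = 248, y1 = 240, fill = 'navy'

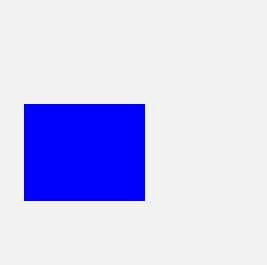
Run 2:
x0 = 24; y0 = 104; x1 = 144; y1 = 200; fill = 'blue'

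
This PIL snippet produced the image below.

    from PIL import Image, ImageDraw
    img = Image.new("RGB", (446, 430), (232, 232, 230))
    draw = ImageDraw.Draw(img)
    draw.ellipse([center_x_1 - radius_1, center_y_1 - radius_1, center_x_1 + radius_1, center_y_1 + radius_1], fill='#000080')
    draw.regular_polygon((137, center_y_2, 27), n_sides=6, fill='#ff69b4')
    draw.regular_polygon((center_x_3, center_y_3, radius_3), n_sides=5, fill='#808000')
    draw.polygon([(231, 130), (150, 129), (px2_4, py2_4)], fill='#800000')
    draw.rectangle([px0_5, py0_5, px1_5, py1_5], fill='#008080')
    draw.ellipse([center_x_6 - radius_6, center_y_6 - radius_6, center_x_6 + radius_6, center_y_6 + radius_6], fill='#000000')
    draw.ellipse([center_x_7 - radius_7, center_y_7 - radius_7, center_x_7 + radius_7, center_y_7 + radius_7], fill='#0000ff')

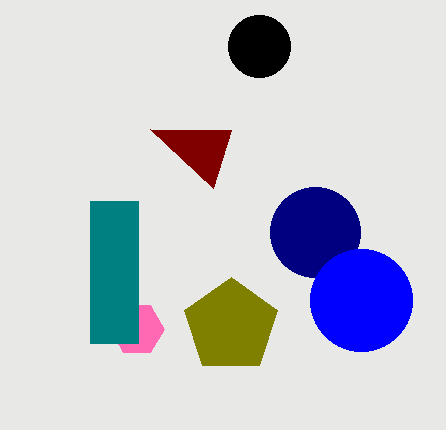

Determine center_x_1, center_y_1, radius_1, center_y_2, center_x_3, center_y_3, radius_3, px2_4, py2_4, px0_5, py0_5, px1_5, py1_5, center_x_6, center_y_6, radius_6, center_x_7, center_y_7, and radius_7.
center_x_1 = 315
center_y_1 = 232
radius_1 = 45
center_y_2 = 329
center_x_3 = 231
center_y_3 = 326
radius_3 = 49
px2_4 = 213
py2_4 = 188
px0_5 = 90
py0_5 = 201
px1_5 = 138
py1_5 = 343
center_x_6 = 259
center_y_6 = 46
radius_6 = 31
center_x_7 = 361
center_y_7 = 300
radius_7 = 51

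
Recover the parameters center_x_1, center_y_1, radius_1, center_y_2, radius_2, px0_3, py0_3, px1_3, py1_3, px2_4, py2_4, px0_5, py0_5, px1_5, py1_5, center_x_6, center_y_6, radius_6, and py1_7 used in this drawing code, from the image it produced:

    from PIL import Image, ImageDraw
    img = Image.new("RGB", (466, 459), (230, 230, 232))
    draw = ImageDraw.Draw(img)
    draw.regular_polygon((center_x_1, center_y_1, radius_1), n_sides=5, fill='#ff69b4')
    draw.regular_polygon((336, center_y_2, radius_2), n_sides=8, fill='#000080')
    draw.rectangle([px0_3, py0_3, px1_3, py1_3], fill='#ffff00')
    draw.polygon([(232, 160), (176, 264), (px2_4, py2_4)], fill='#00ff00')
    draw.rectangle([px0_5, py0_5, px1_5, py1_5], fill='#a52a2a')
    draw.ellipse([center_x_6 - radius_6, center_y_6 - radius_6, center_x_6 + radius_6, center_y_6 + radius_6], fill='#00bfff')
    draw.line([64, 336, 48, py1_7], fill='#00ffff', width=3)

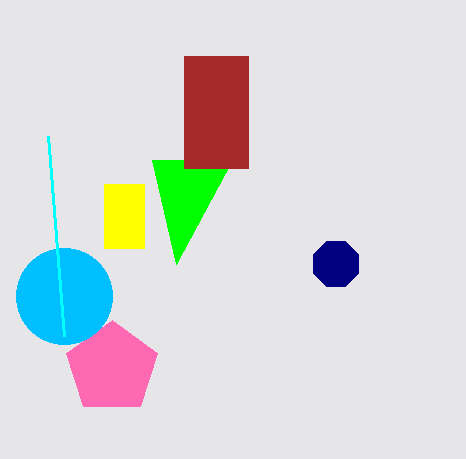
center_x_1 = 112
center_y_1 = 368
radius_1 = 48
center_y_2 = 264
radius_2 = 24
px0_3 = 104
py0_3 = 184
px1_3 = 144
py1_3 = 248
px2_4 = 152
py2_4 = 160
px0_5 = 184
py0_5 = 56
px1_5 = 248
py1_5 = 168
center_x_6 = 64
center_y_6 = 296
radius_6 = 48
py1_7 = 136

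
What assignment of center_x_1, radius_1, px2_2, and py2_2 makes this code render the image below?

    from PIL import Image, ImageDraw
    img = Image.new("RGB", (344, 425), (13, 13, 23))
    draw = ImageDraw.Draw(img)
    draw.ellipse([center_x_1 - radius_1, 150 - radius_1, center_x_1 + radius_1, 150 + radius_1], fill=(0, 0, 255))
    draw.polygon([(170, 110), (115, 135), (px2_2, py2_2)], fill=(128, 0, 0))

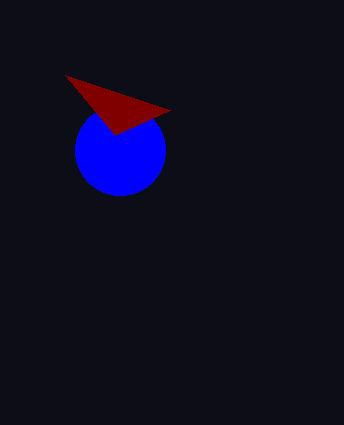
center_x_1 = 120, radius_1 = 45, px2_2 = 65, py2_2 = 75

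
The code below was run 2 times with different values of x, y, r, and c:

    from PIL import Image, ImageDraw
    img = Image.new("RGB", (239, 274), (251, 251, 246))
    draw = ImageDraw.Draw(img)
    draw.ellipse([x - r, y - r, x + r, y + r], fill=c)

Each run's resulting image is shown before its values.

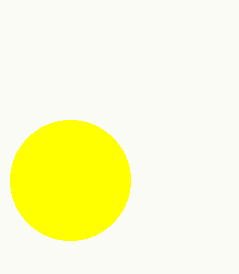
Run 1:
x = 70
y = 180
r = 60
c = 'yellow'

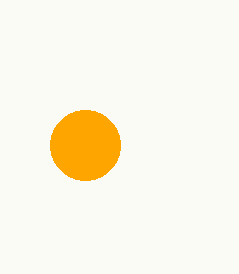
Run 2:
x = 85, y = 145, r = 35, c = 'orange'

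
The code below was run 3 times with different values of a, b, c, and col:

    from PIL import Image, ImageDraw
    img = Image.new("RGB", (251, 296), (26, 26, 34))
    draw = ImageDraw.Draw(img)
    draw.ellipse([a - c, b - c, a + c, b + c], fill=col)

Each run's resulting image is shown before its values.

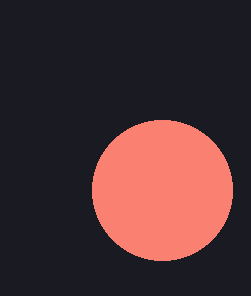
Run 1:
a = 162; b = 190; c = 70; col = 'salmon'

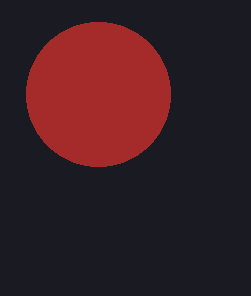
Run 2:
a = 98, b = 94, c = 72, col = 'brown'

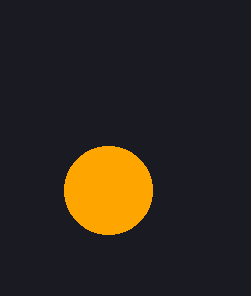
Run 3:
a = 108
b = 190
c = 44
col = 'orange'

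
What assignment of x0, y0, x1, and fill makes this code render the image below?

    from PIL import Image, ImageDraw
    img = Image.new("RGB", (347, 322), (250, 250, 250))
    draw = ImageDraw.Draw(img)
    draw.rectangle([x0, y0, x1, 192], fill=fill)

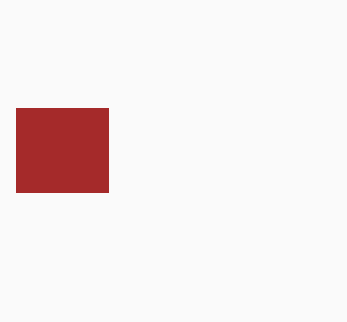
x0 = 16
y0 = 108
x1 = 108
fill = 'brown'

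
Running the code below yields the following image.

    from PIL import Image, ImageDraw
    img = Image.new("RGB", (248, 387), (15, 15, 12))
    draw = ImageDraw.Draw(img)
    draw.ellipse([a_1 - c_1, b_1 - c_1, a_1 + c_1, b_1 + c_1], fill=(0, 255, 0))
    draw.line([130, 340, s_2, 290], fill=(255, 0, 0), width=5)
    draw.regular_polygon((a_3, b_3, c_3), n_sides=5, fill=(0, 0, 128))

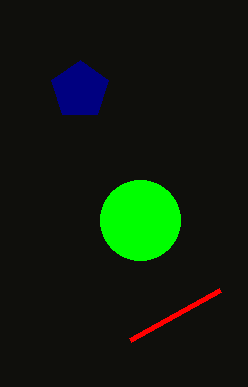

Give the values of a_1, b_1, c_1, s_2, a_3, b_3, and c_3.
a_1 = 140
b_1 = 220
c_1 = 40
s_2 = 220
a_3 = 80
b_3 = 90
c_3 = 30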